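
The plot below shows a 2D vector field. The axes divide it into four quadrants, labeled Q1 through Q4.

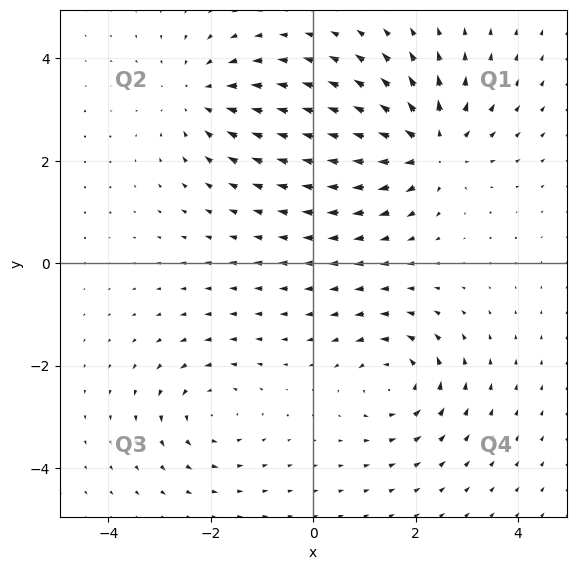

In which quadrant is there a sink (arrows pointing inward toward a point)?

Q2

The sink sits at approximately (-2.2, 3.3), which lies in quadrant Q2. The divergence there is about -3, negative as expected for a sink.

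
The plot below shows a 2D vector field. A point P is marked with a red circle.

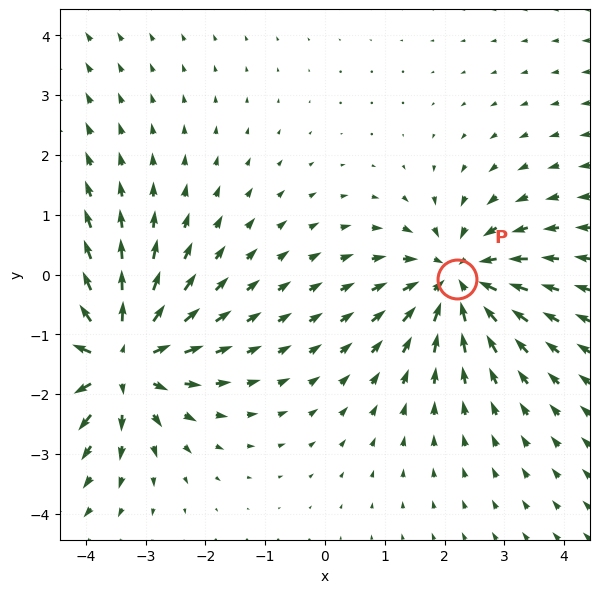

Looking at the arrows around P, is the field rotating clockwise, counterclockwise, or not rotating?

not rotating

Near P at (2.2, -0.1) the arrows show no circulation. The curl there is ≈0.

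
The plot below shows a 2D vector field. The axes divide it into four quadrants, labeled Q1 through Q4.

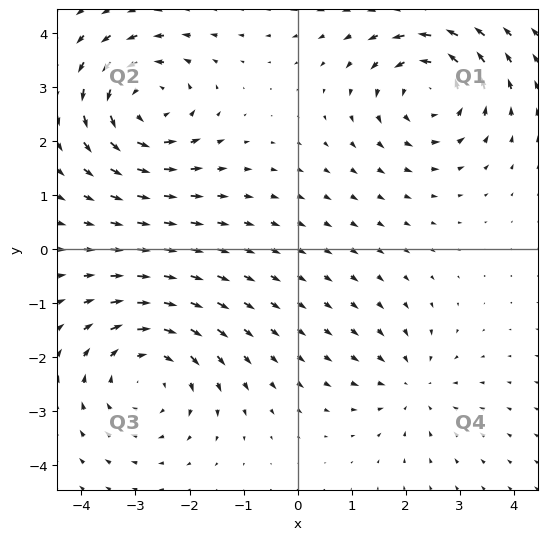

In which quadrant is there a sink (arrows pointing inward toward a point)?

Q4

The sink sits at approximately (2.1, -2.5), which lies in quadrant Q4. The divergence there is about -3, negative as expected for a sink.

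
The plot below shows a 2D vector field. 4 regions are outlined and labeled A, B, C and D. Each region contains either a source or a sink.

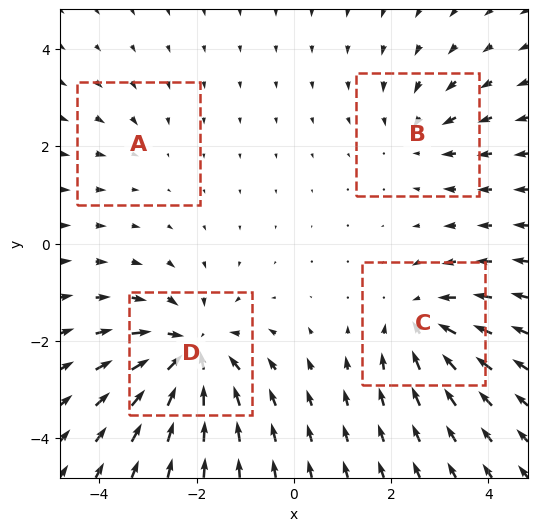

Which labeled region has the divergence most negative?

D

Divergence at each region's feature centre — A: about -2, B: about -4, C: about -5, D: about -7. Region D is most negative.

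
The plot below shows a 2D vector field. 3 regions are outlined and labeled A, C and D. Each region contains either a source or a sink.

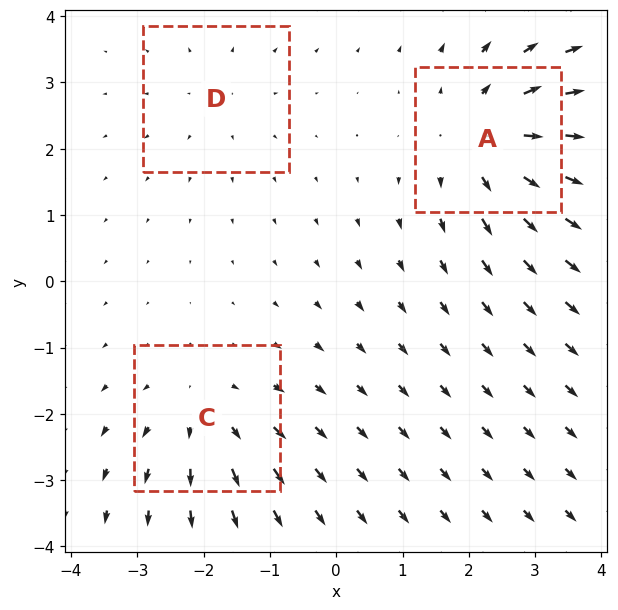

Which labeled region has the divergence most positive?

A

Divergence at each region's feature centre — A: about +5, C: about +3, D: about +2. Region A is most positive.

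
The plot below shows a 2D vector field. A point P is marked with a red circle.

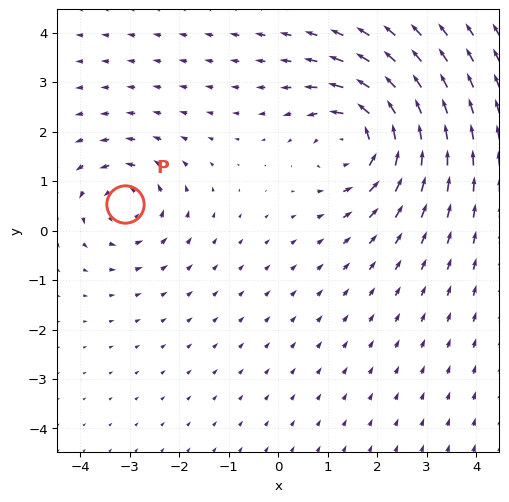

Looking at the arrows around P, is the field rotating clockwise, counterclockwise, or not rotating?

counterclockwise

Near P at (-3.1, 0.5) the arrows circulate counterclockwise. The curl (z-component) there is about +4; positive curl means counterclockwise rotation.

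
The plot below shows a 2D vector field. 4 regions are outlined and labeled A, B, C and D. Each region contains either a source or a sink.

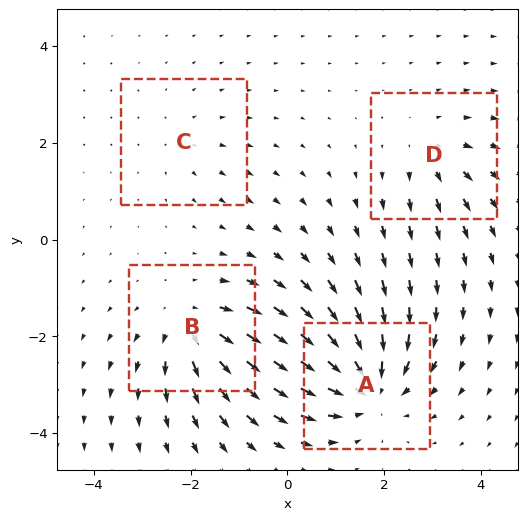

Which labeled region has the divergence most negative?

Divergence at each region's feature centre — A: about -7, B: about +5, C: about +2, D: about +3. Region A is most negative.

A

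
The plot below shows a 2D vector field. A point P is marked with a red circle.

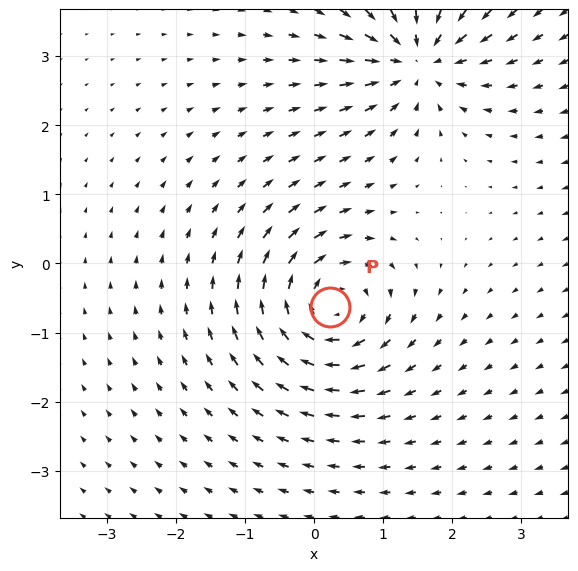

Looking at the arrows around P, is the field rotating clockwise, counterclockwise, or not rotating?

Near P at (0.2, -0.6) the arrows circulate clockwise. The curl (z-component) there is about -7; negative curl means clockwise rotation.

clockwise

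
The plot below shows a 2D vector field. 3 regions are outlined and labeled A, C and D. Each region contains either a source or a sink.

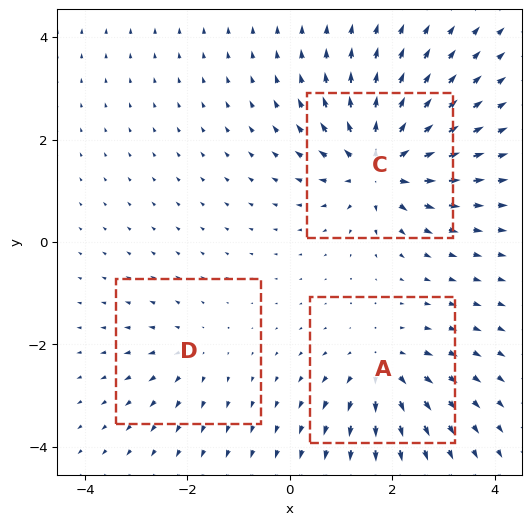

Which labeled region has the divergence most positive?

C

Divergence at each region's feature centre — A: about +4, C: about +6, D: about +2. Region C is most positive.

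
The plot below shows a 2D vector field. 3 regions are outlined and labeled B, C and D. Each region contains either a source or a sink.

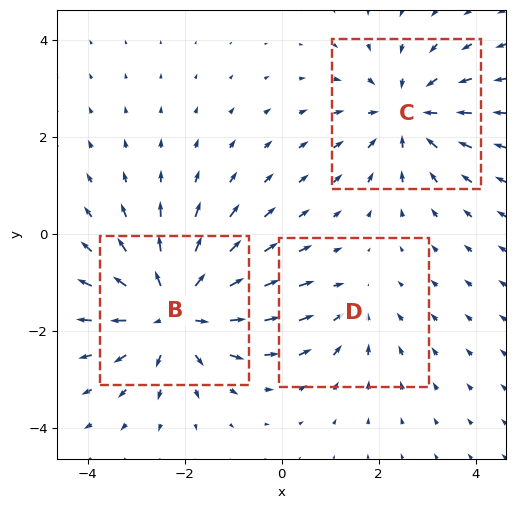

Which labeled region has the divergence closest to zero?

D

Divergence at each region's feature centre — B: about +4, C: about -3, D: about -2. Region D is closest to zero.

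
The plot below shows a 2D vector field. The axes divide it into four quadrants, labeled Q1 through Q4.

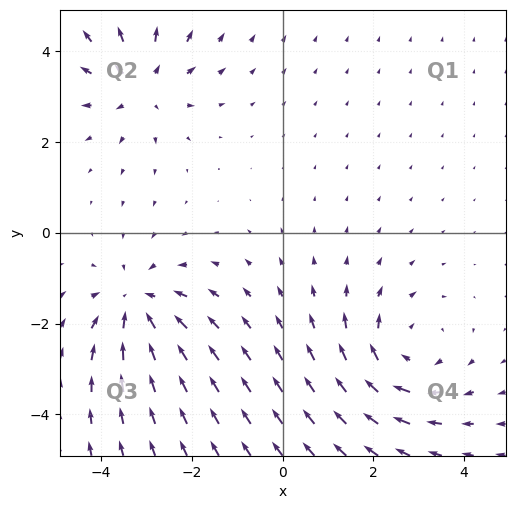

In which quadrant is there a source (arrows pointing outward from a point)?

The source sits at approximately (-3.1, 3.3), which lies in quadrant Q2. The divergence there is about +4, positive as expected for a source.

Q2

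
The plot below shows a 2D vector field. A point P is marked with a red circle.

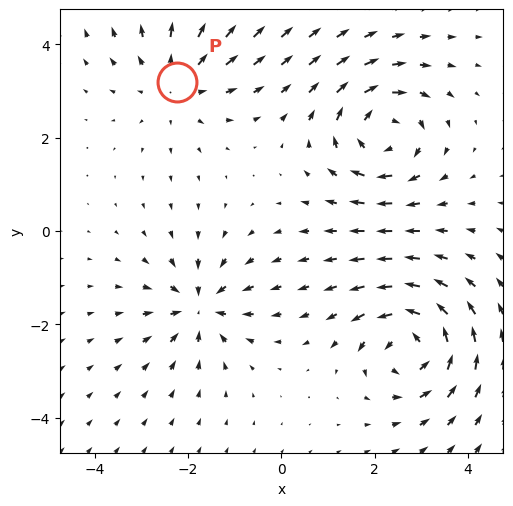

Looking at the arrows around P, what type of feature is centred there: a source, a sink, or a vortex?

At P (-2.2, 3.2) the arrows spread outward. Divergence about +3, curl ≈0 — positive divergence with near-zero curl is a source.

source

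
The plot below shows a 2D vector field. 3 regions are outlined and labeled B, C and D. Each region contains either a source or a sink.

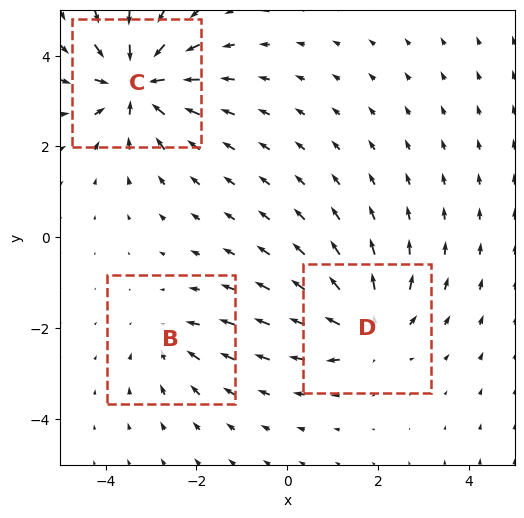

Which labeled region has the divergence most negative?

C

Divergence at each region's feature centre — B: about -2, C: about -5, D: about +4. Region C is most negative.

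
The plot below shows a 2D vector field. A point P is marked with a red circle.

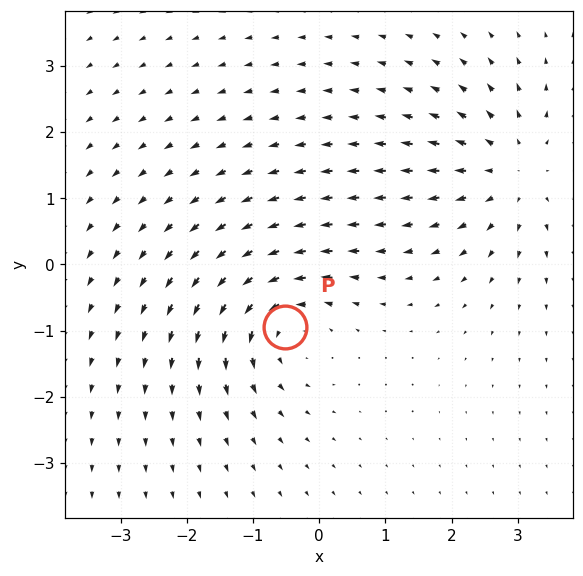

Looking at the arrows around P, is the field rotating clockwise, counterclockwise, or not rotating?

Near P at (-0.5, -0.9) the arrows circulate counterclockwise. The curl (z-component) there is about +5; positive curl means counterclockwise rotation.

counterclockwise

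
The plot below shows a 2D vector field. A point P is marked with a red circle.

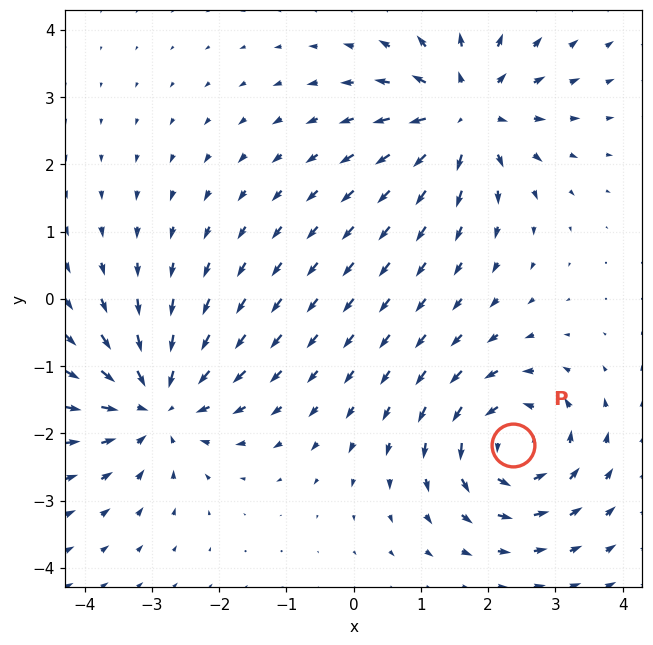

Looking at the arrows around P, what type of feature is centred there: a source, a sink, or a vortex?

vortex

At P (2.4, -2.2) the arrows circulate counterclockwise. Divergence ≈0, curl about +6 — near-zero divergence with nonzero curl is a vortex.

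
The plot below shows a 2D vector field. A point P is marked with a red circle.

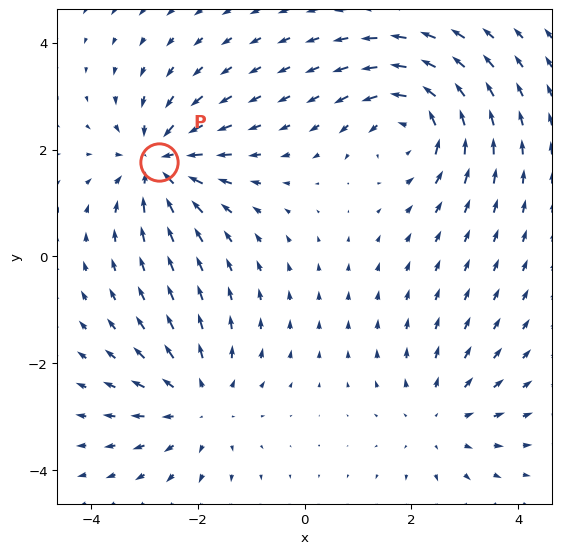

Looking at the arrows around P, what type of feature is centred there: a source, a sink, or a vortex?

sink

At P (-2.7, 1.8) the arrows converge inward. Divergence about -6, curl ≈0 — negative divergence with near-zero curl is a sink.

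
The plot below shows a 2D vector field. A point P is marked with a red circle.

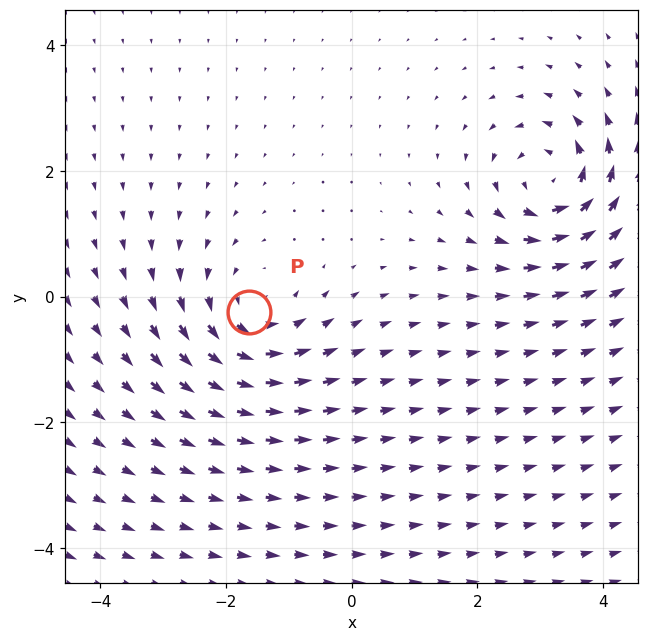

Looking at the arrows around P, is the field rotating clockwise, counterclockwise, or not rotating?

Near P at (-1.6, -0.2) the arrows circulate counterclockwise. The curl (z-component) there is about +3; positive curl means counterclockwise rotation.

counterclockwise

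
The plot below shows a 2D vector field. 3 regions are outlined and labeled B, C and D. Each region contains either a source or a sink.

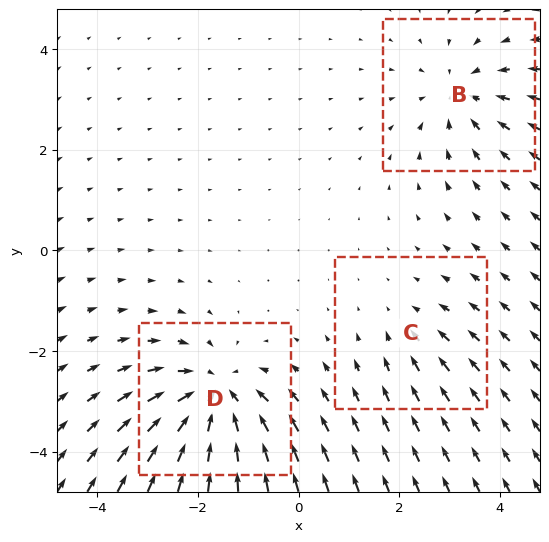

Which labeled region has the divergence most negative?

D

Divergence at each region's feature centre — B: about -3, C: about -2, D: about -5. Region D is most negative.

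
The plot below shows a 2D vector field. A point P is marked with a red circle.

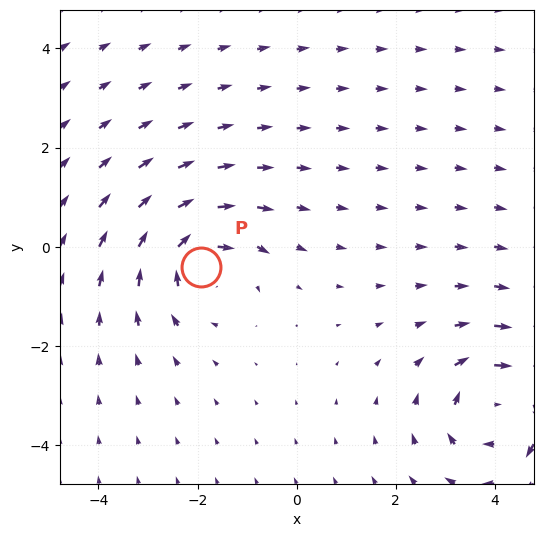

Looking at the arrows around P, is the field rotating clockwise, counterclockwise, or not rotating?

Near P at (-1.9, -0.4) the arrows circulate clockwise. The curl (z-component) there is about -4; negative curl means clockwise rotation.

clockwise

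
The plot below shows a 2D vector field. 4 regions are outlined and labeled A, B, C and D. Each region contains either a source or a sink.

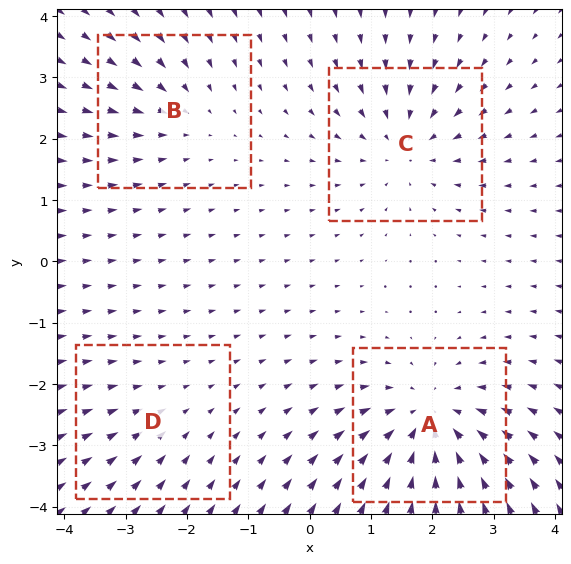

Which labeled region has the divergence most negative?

Divergence at each region's feature centre — A: about -6, B: about -3, C: about -5, D: about -2. Region A is most negative.

A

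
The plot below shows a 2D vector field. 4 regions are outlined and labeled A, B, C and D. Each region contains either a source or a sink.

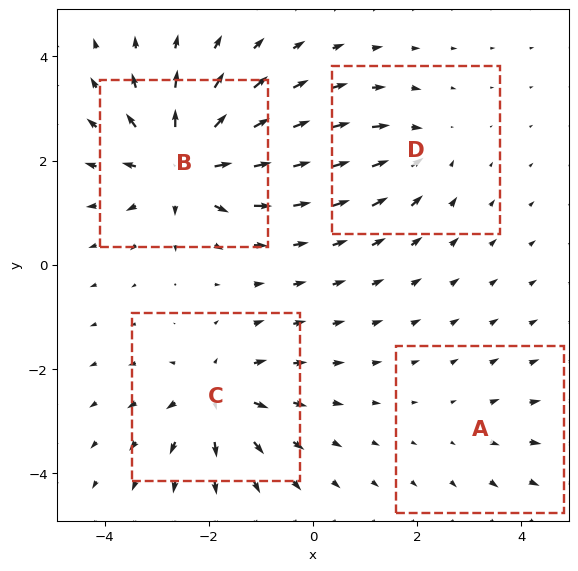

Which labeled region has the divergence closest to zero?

Divergence at each region's feature centre — A: about +2, B: about +8, C: about +6, D: about -4. Region A is closest to zero.

A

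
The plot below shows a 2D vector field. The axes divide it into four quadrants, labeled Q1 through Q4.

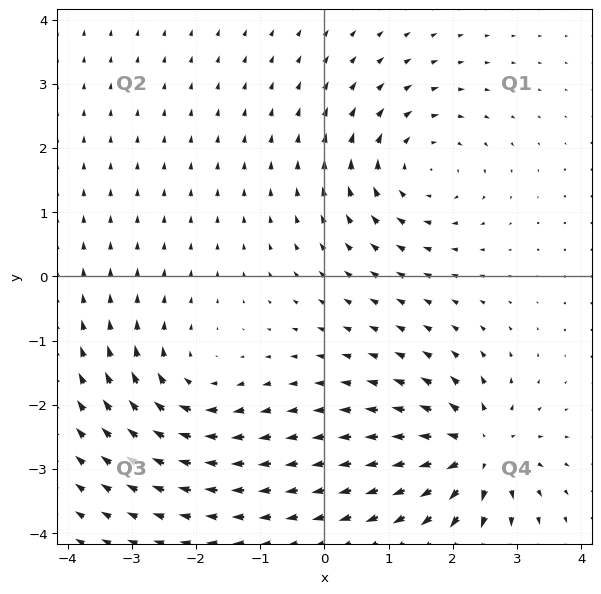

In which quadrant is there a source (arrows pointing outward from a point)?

The source sits at approximately (2.4, -2.7), which lies in quadrant Q4. The divergence there is about +7, positive as expected for a source.

Q4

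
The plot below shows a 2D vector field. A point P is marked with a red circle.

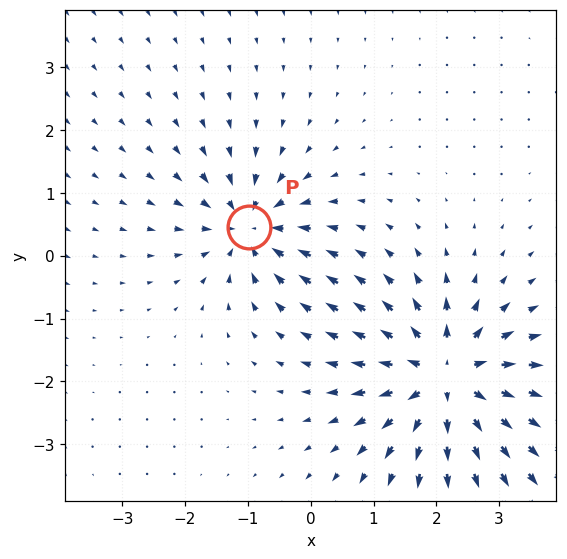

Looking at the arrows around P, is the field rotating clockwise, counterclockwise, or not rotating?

not rotating

Near P at (-1.0, 0.5) the arrows show no circulation. The curl there is ≈0.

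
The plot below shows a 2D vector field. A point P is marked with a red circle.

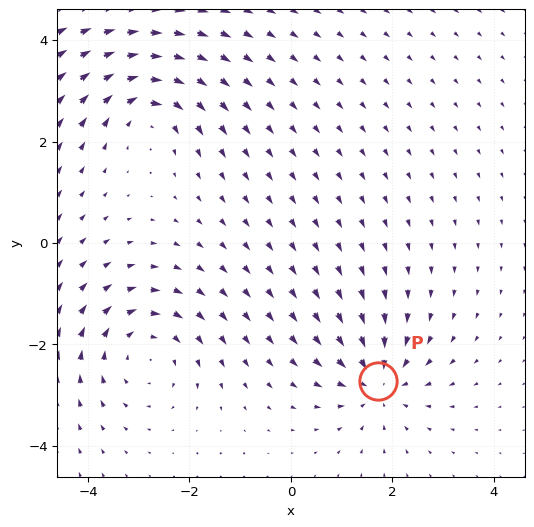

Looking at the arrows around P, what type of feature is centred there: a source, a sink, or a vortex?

At P (1.7, -2.7) the arrows converge inward. Divergence about -4, curl ≈0 — negative divergence with near-zero curl is a sink.

sink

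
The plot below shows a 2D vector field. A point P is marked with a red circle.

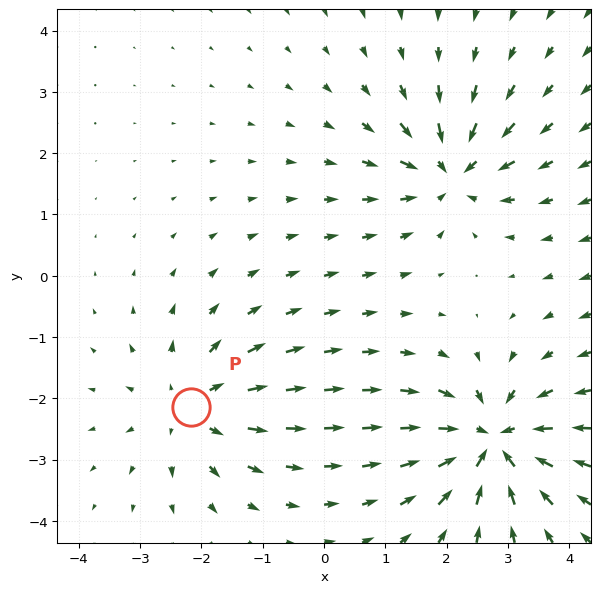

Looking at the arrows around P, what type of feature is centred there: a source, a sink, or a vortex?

At P (-2.2, -2.1) the arrows spread outward. Divergence about +4, curl ≈0 — positive divergence with near-zero curl is a source.

source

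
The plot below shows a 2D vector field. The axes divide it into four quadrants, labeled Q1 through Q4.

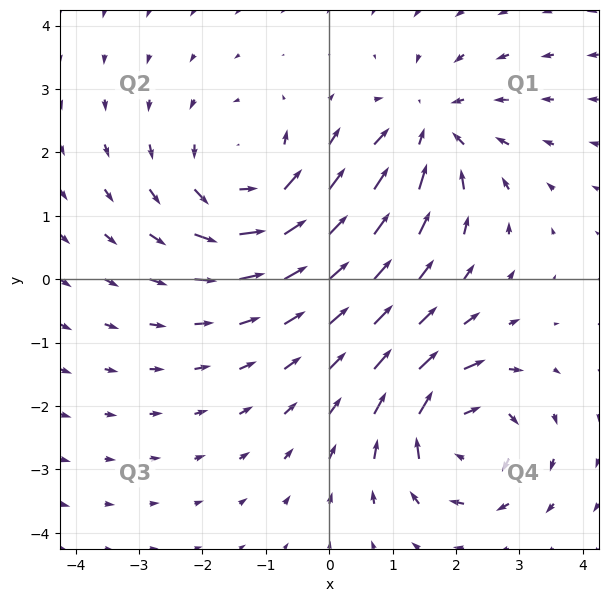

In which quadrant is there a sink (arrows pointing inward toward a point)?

Q1

The sink sits at approximately (1.6, 2.4), which lies in quadrant Q1. The divergence there is about -4, negative as expected for a sink.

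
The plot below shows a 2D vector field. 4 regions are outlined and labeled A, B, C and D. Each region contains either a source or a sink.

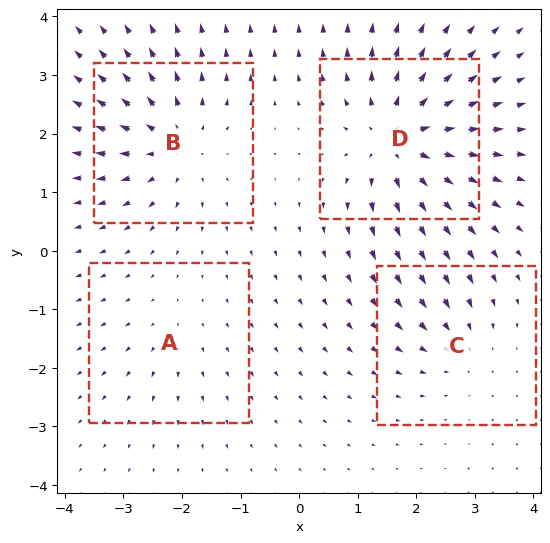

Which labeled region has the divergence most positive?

D

Divergence at each region's feature centre — A: about +2, B: about +5, C: about -3, D: about +7. Region D is most positive.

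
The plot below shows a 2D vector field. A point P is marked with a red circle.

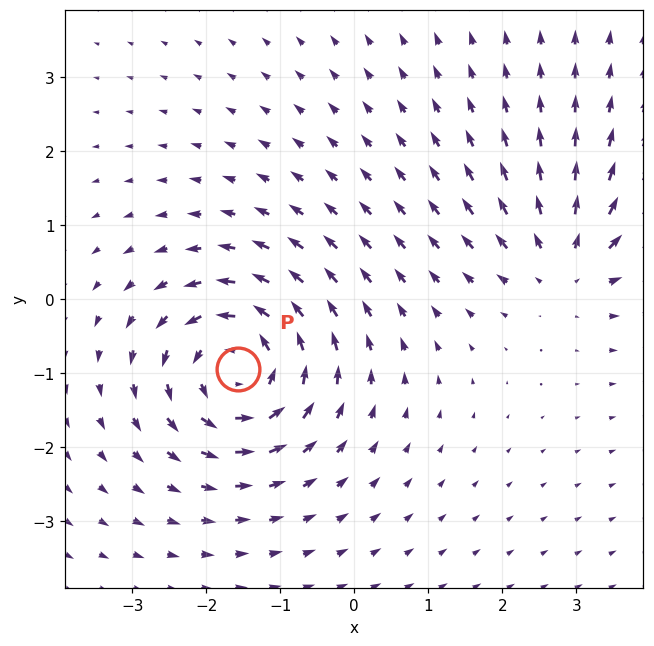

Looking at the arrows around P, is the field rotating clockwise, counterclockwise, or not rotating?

counterclockwise

Near P at (-1.6, -0.9) the arrows circulate counterclockwise. The curl (z-component) there is about +5; positive curl means counterclockwise rotation.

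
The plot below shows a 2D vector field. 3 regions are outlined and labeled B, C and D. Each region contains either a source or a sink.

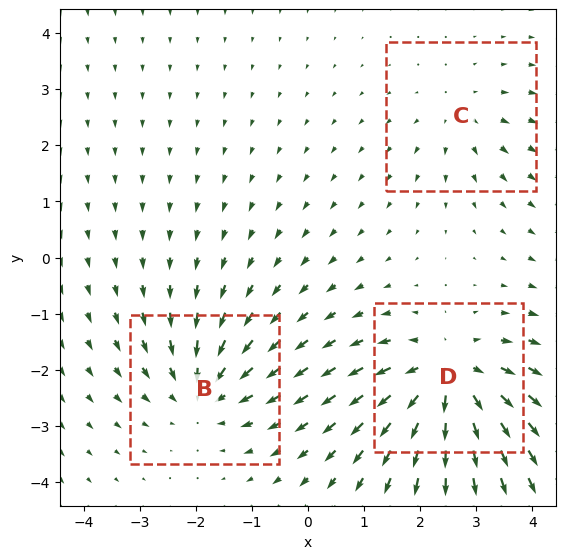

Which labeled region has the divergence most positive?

Divergence at each region's feature centre — B: about -4, C: about +2, D: about +5. Region D is most positive.

D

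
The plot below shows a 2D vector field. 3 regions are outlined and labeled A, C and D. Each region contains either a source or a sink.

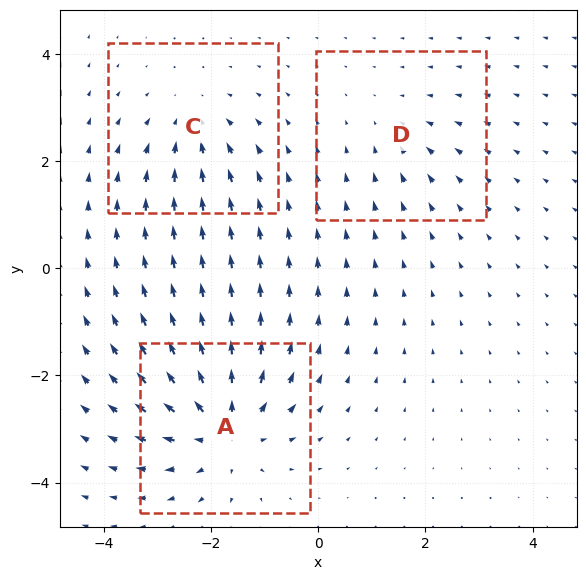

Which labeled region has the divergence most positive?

Divergence at each region's feature centre — A: about +5, C: about -3, D: about -2. Region A is most positive.

A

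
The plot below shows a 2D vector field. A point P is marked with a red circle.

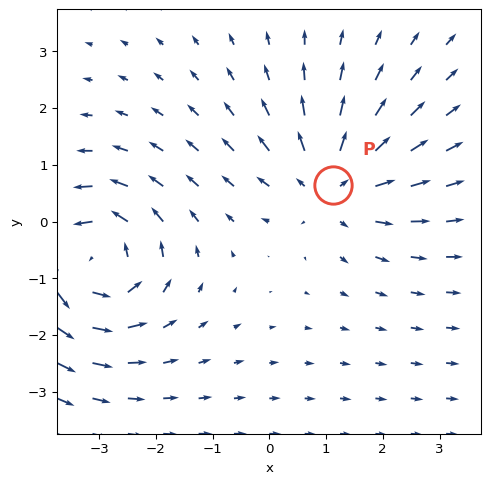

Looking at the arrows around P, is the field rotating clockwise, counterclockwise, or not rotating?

Near P at (1.1, 0.7) the arrows show no circulation. The curl there is ≈0.

not rotating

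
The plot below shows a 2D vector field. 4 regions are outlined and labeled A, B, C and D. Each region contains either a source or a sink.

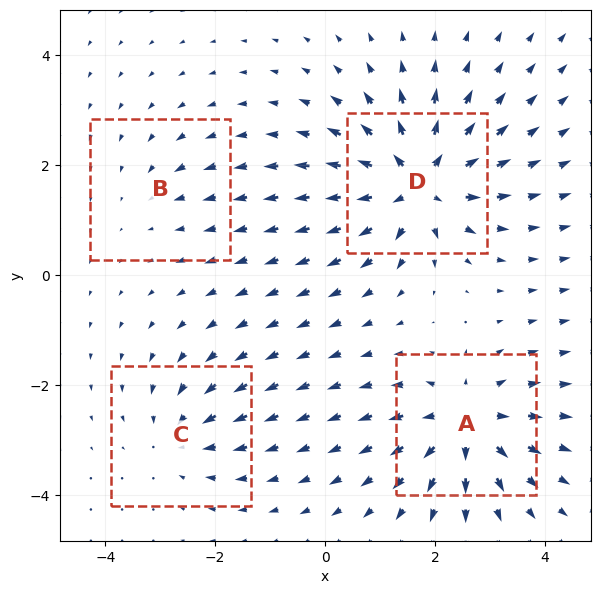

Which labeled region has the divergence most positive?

D

Divergence at each region's feature centre — A: about +6, B: about -2, C: about -4, D: about +8. Region D is most positive.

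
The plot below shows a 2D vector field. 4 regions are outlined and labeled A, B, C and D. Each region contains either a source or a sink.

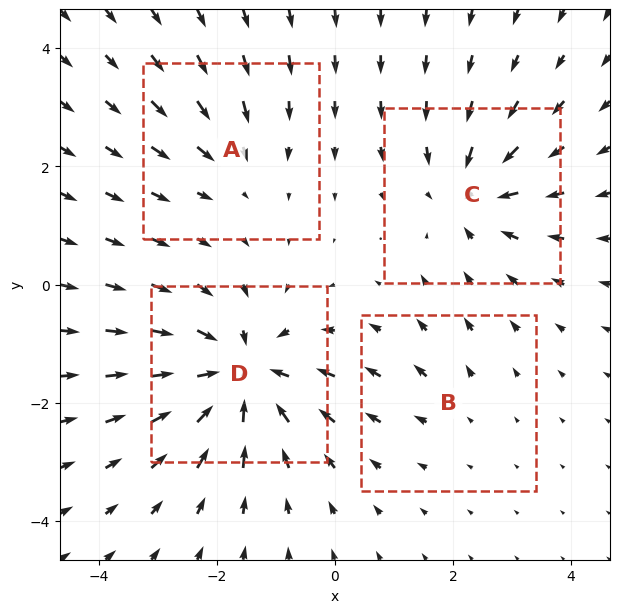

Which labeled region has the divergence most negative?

Divergence at each region's feature centre — A: about -3, B: about +2, C: about -5, D: about -7. Region D is most negative.

D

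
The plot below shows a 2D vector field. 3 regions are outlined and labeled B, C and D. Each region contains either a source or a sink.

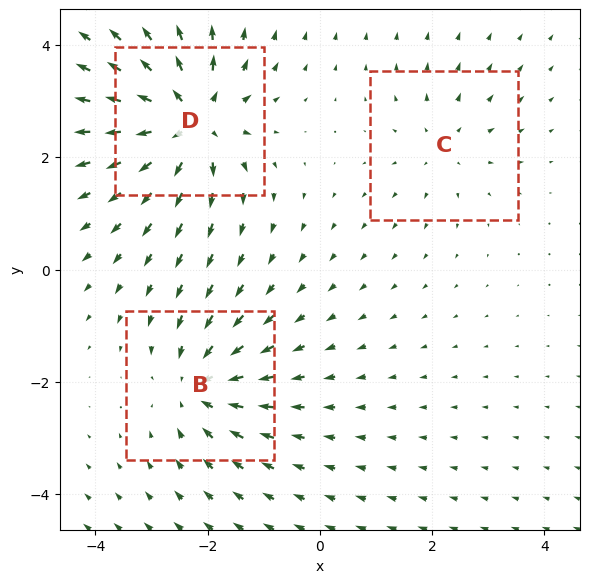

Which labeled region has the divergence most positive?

D

Divergence at each region's feature centre — B: about -4, C: about +2, D: about +6. Region D is most positive.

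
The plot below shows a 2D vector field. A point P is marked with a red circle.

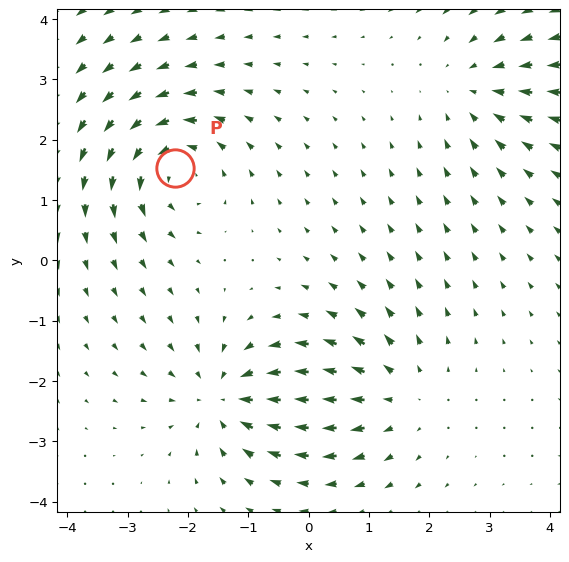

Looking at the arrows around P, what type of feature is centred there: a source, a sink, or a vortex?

At P (-2.2, 1.5) the arrows circulate counterclockwise. Divergence ≈0, curl about +5 — near-zero divergence with nonzero curl is a vortex.

vortex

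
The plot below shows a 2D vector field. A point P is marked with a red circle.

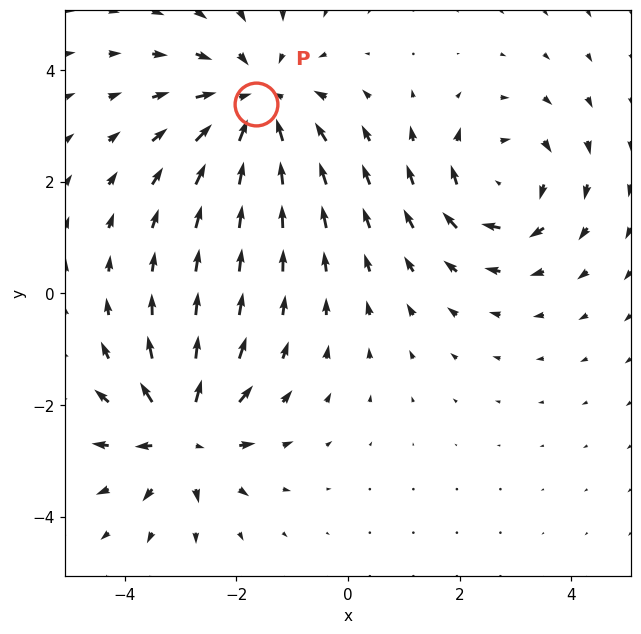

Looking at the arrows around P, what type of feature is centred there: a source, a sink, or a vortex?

sink

At P (-1.7, 3.4) the arrows converge inward. Divergence about -4, curl ≈0 — negative divergence with near-zero curl is a sink.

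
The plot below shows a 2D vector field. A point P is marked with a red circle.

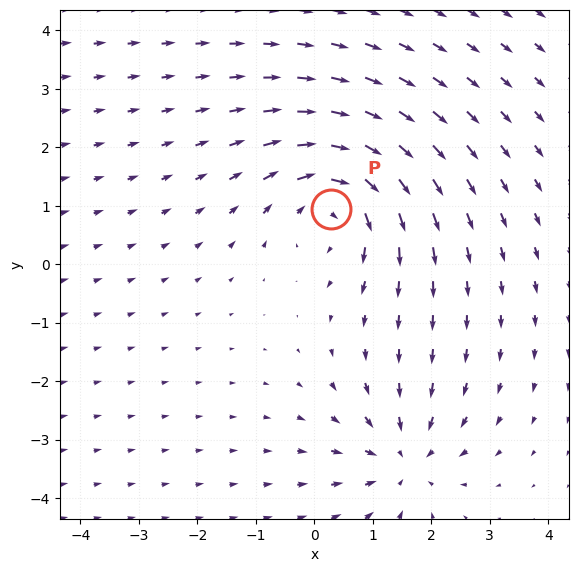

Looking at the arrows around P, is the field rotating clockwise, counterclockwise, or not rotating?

Near P at (0.3, 0.9) the arrows circulate clockwise. The curl (z-component) there is about -4; negative curl means clockwise rotation.

clockwise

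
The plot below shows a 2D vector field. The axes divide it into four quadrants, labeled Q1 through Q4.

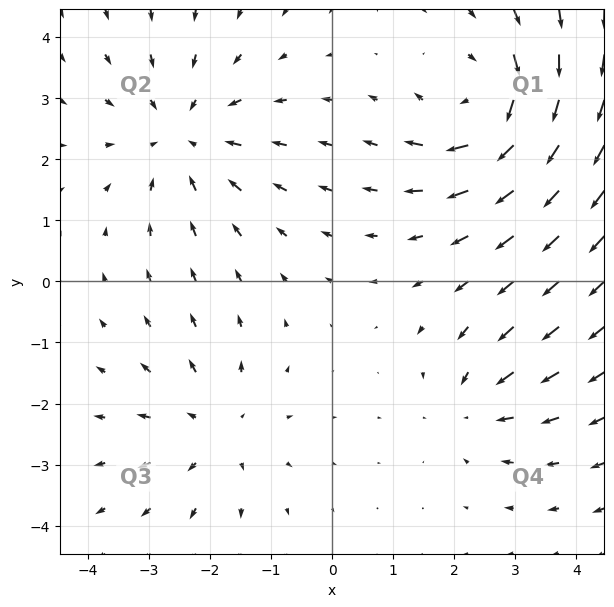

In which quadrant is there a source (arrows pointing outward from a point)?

Q3

The source sits at approximately (-1.9, -2.4), which lies in quadrant Q3. The divergence there is about +3, positive as expected for a source.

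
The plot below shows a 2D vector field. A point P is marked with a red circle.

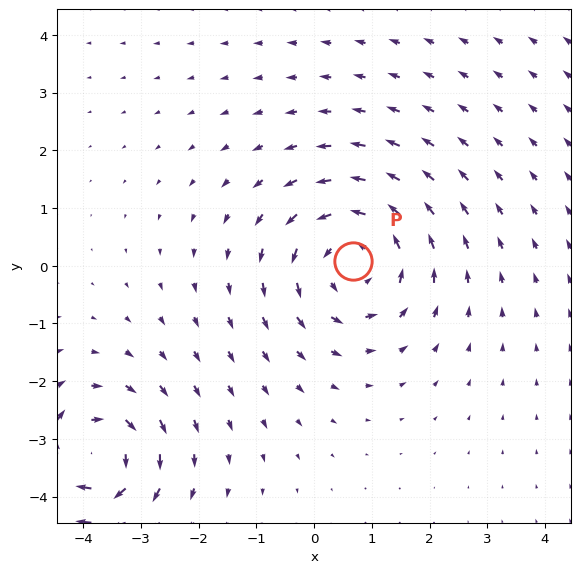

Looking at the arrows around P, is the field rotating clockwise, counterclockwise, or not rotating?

counterclockwise

Near P at (0.7, 0.1) the arrows circulate counterclockwise. The curl (z-component) there is about +4; positive curl means counterclockwise rotation.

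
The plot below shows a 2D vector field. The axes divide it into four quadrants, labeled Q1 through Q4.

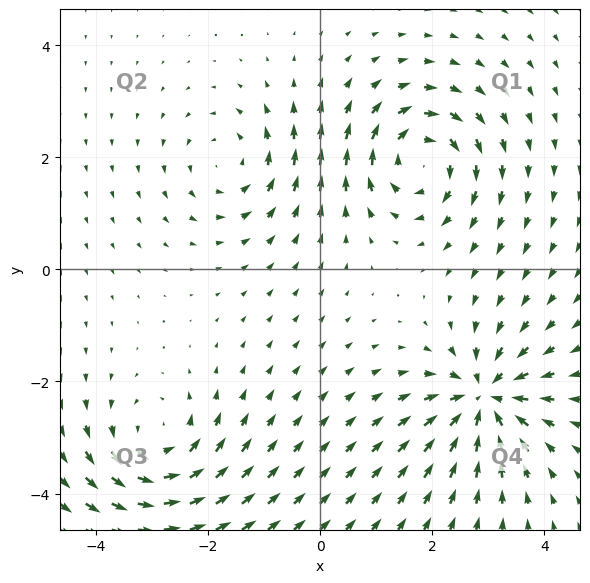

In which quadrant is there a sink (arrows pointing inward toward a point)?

Q4

The sink sits at approximately (2.9, -2.3), which lies in quadrant Q4. The divergence there is about -5, negative as expected for a sink.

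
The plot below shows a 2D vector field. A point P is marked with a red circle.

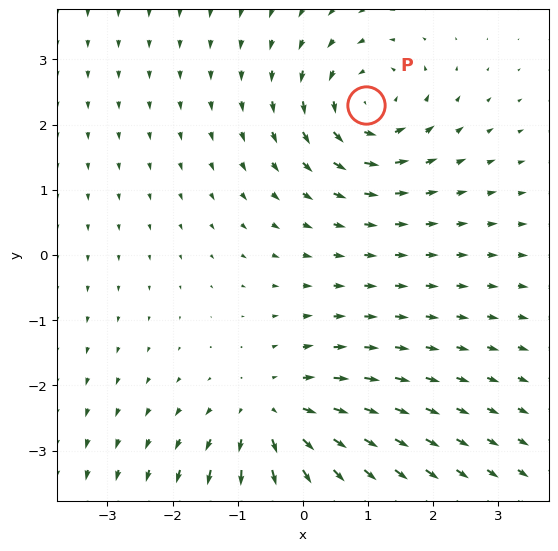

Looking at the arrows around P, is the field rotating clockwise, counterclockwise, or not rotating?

counterclockwise

Near P at (1.0, 2.3) the arrows circulate counterclockwise. The curl (z-component) there is about +3; positive curl means counterclockwise rotation.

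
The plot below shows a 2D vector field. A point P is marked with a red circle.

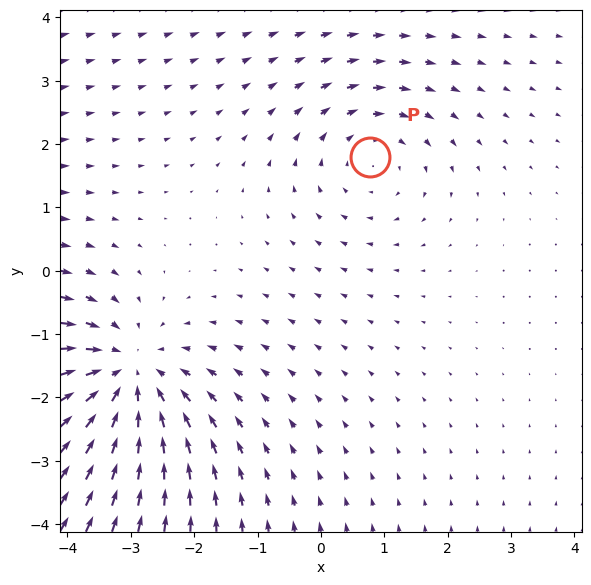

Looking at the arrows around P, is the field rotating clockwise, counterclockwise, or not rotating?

clockwise

Near P at (0.8, 1.8) the arrows circulate clockwise. The curl (z-component) there is about -2; negative curl means clockwise rotation.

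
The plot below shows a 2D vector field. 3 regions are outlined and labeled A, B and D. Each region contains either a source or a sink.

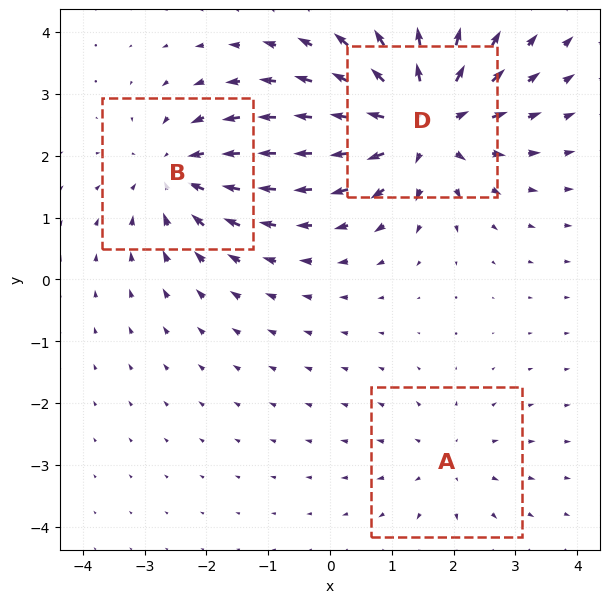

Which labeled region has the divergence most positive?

D

Divergence at each region's feature centre — A: about +2, B: about -3, D: about +5. Region D is most positive.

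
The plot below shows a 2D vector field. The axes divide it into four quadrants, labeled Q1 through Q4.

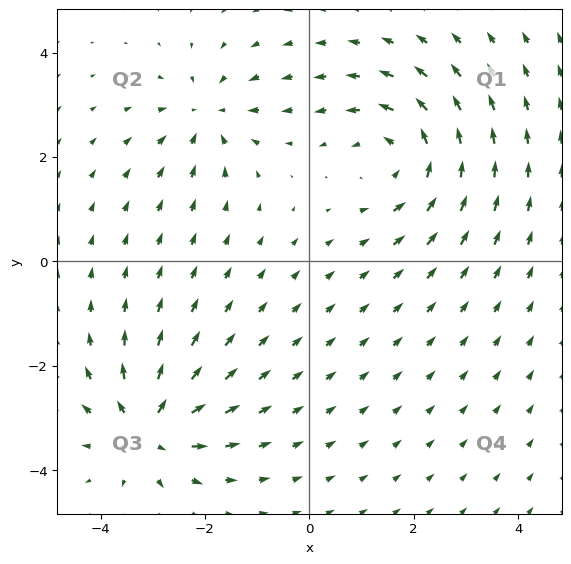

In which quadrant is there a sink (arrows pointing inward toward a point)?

Q2

The sink sits at approximately (-2.0, 2.8), which lies in quadrant Q2. The divergence there is about -3, negative as expected for a sink.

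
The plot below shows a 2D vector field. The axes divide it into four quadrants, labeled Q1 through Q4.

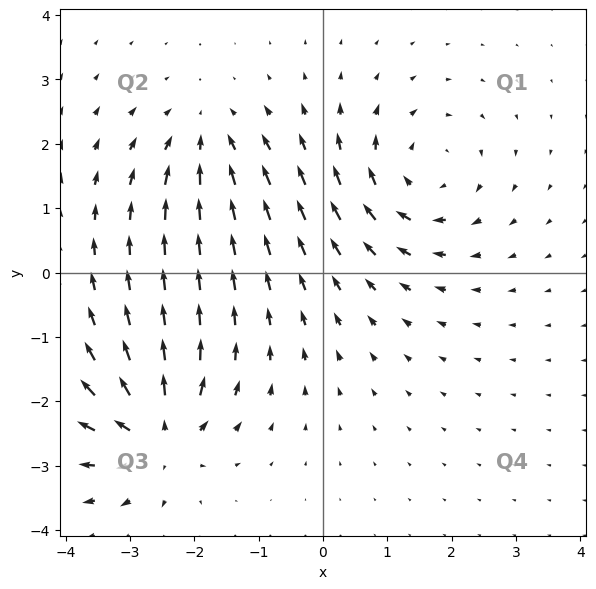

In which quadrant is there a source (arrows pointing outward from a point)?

Q3

The source sits at approximately (-2.6, -2.5), which lies in quadrant Q3. The divergence there is about +7, positive as expected for a source.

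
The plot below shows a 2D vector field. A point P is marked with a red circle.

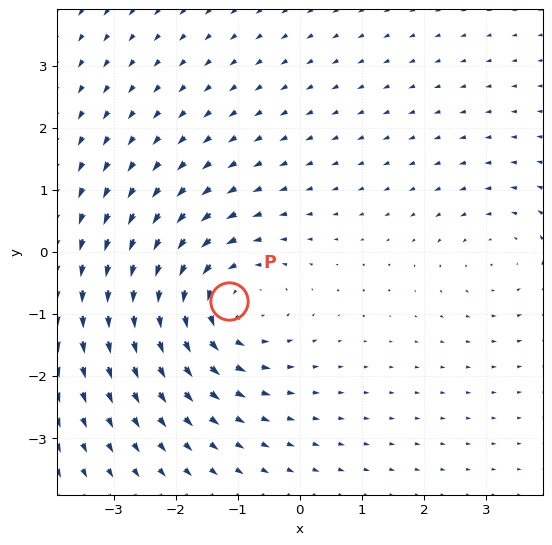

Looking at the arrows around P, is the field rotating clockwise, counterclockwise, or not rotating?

counterclockwise

Near P at (-1.1, -0.8) the arrows circulate counterclockwise. The curl (z-component) there is about +4; positive curl means counterclockwise rotation.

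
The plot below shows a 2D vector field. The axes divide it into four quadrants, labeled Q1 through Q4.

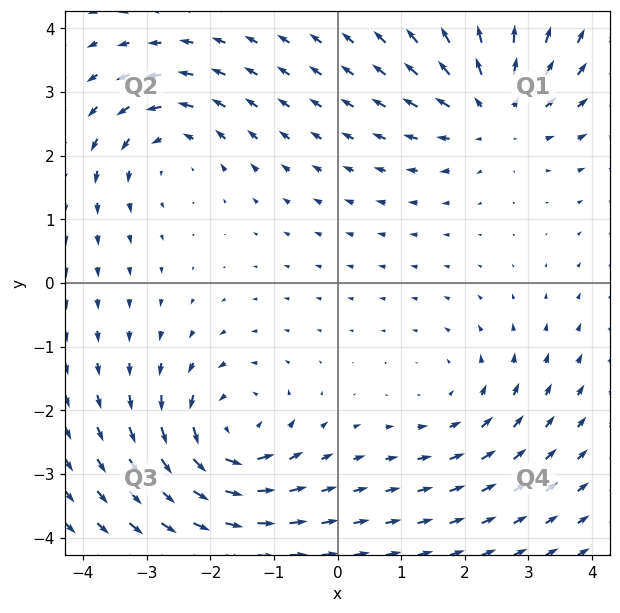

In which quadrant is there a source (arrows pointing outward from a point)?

Q1

The source sits at approximately (2.5, 2.7), which lies in quadrant Q1. The divergence there is about +5, positive as expected for a source.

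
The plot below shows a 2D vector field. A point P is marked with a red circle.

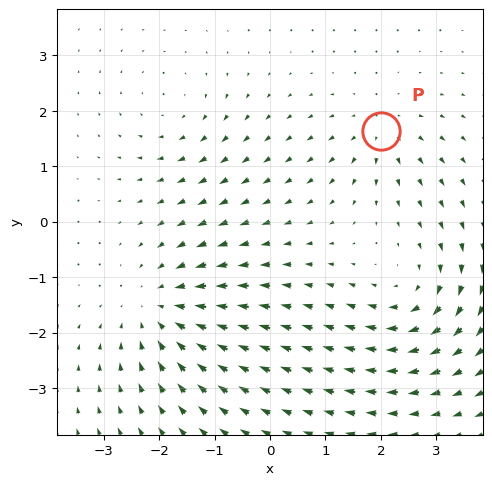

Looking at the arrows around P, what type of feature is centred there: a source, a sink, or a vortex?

At P (2.0, 1.6) the arrows spread outward. Divergence about +3, curl ≈0 — positive divergence with near-zero curl is a source.

source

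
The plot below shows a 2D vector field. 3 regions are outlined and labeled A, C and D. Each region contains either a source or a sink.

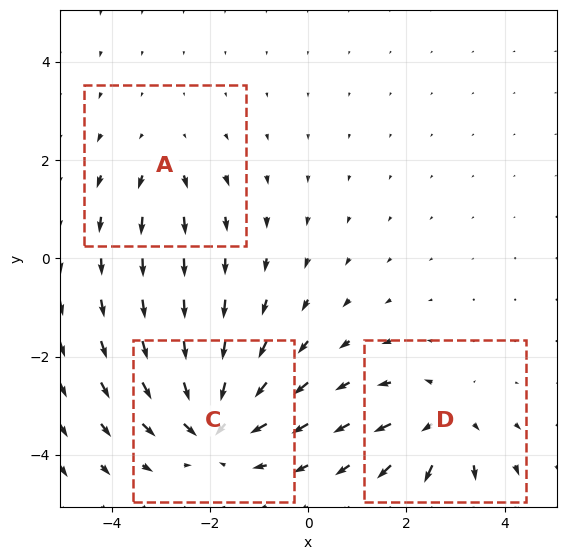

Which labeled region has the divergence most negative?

C

Divergence at each region's feature centre — A: about +2, C: about -6, D: about +4. Region C is most negative.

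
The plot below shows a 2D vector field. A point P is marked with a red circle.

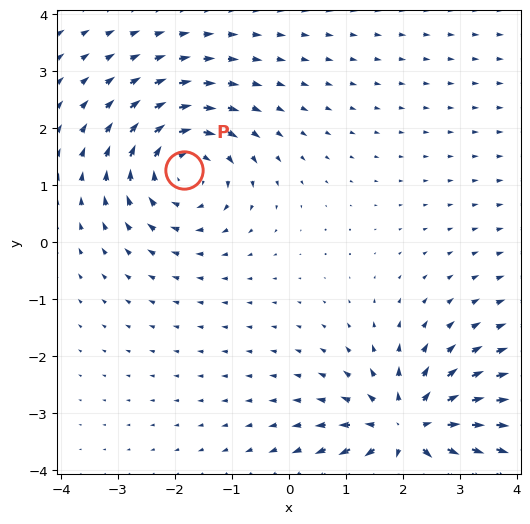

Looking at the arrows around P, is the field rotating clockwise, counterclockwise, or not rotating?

Near P at (-1.8, 1.3) the arrows circulate clockwise. The curl (z-component) there is about -4; negative curl means clockwise rotation.

clockwise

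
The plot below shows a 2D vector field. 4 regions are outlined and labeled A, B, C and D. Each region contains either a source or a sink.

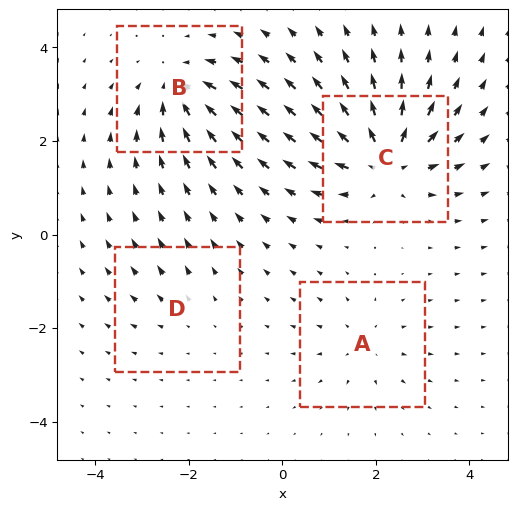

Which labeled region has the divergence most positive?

C

Divergence at each region's feature centre — A: about +3, B: about -6, C: about +8, D: about +2. Region C is most positive.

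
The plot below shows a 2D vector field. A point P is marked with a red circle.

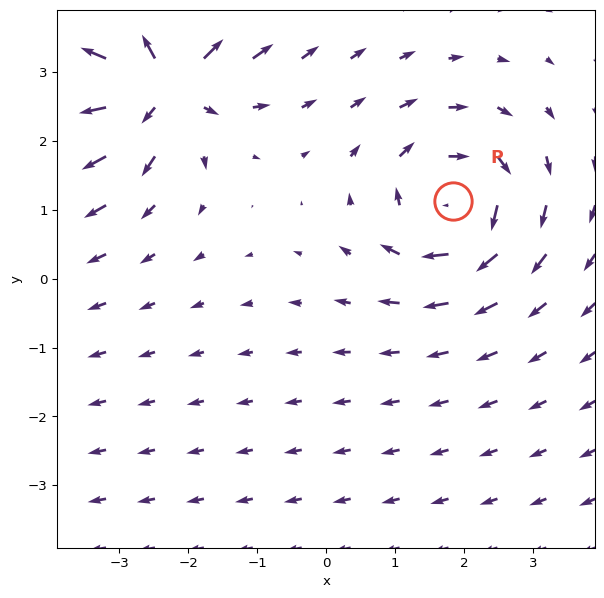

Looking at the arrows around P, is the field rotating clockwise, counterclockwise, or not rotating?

clockwise

Near P at (1.8, 1.1) the arrows circulate clockwise. The curl (z-component) there is about -4; negative curl means clockwise rotation.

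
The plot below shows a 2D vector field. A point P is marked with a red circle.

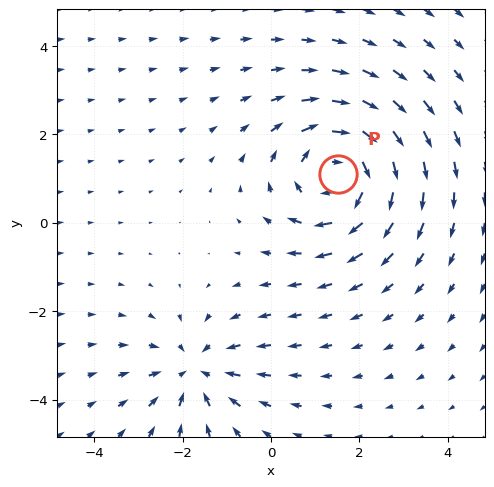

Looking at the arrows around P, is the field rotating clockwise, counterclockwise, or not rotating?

Near P at (1.5, 1.1) the arrows circulate clockwise. The curl (z-component) there is about -4; negative curl means clockwise rotation.

clockwise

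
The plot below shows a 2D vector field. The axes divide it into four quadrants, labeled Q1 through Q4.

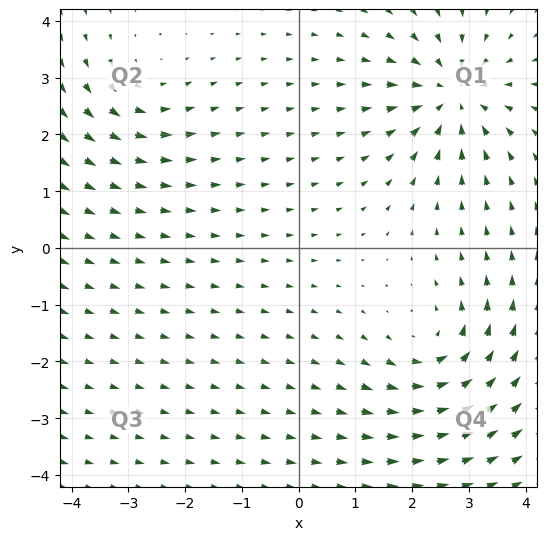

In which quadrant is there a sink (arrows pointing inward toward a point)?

Q1

The sink sits at approximately (2.7, 2.7), which lies in quadrant Q1. The divergence there is about -5, negative as expected for a sink.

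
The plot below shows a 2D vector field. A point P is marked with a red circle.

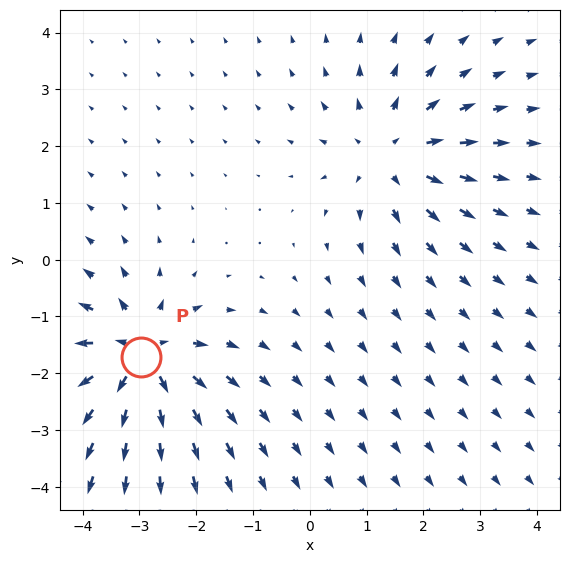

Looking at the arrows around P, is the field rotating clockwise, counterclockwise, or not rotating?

Near P at (-3.0, -1.7) the arrows show no circulation. The curl there is ≈0.

not rotating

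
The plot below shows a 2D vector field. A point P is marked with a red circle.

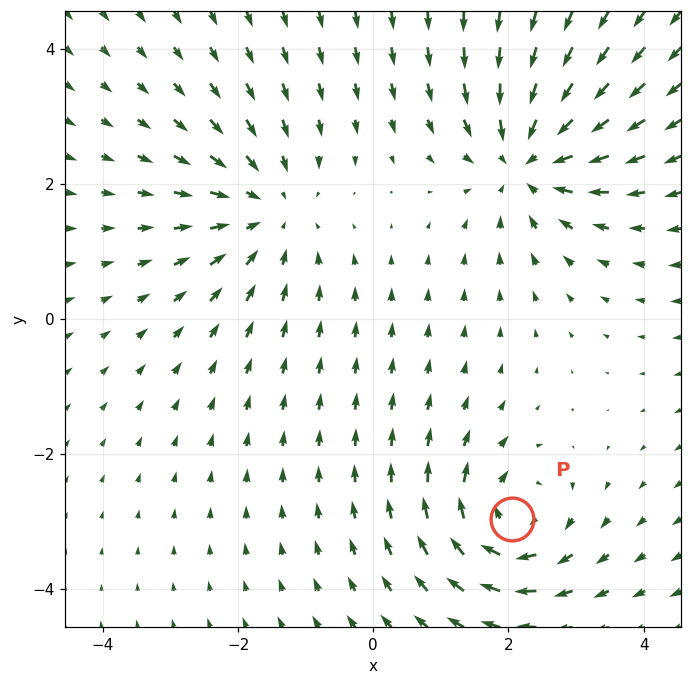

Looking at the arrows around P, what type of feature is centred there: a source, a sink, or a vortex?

vortex

At P (2.1, -3.0) the arrows circulate clockwise. Divergence ≈0, curl about -5 — near-zero divergence with nonzero curl is a vortex.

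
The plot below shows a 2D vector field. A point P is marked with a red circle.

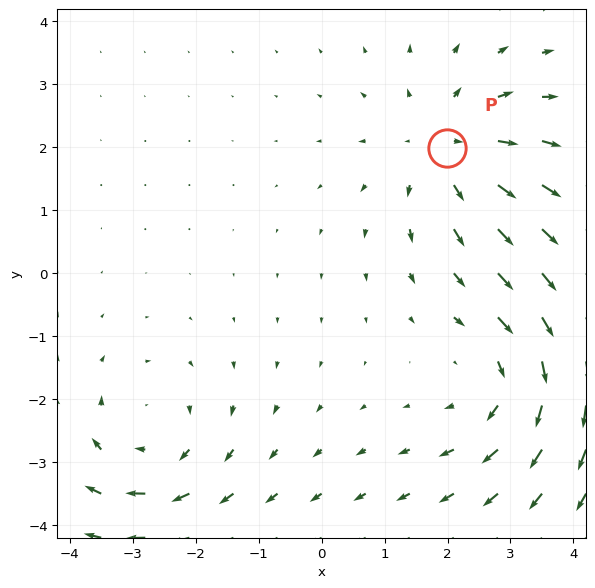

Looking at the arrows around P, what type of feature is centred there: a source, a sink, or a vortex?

source

At P (2.0, 2.0) the arrows spread outward. Divergence about +3, curl ≈0 — positive divergence with near-zero curl is a source.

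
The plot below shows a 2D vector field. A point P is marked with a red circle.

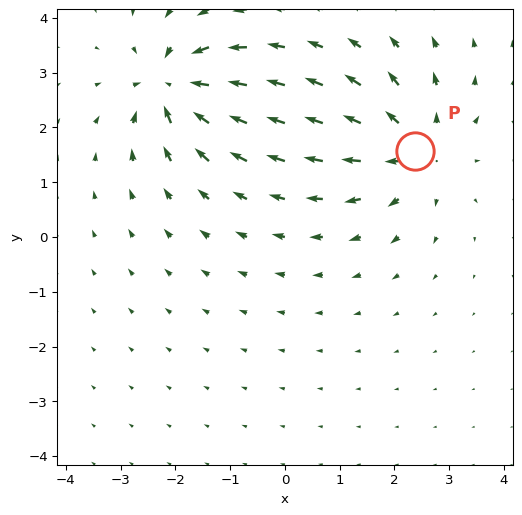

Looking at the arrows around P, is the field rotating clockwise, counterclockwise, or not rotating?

not rotating

Near P at (2.4, 1.6) the arrows show no circulation. The curl there is ≈0.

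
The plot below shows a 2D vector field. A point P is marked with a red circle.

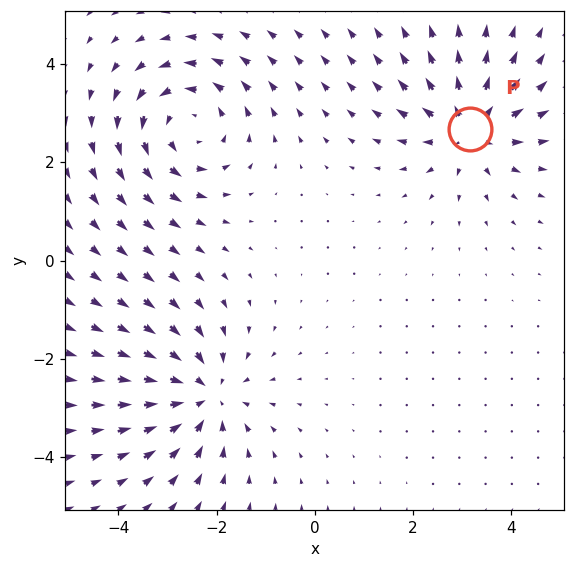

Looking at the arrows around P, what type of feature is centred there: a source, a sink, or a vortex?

At P (3.2, 2.7) the arrows spread outward. Divergence about +4, curl ≈0 — positive divergence with near-zero curl is a source.

source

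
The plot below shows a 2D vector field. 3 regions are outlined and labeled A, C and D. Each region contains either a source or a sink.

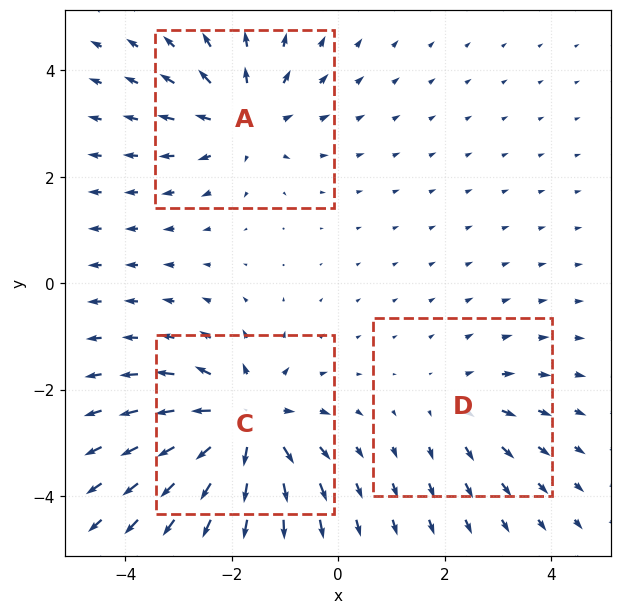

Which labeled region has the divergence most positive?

Divergence at each region's feature centre — A: about +3, C: about +5, D: about +2. Region C is most positive.

C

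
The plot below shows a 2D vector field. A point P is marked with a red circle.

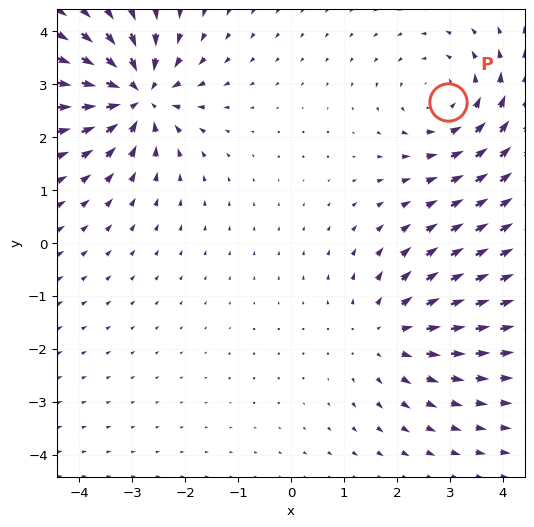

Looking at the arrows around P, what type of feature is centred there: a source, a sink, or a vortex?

vortex

At P (3.0, 2.7) the arrows circulate counterclockwise. Divergence ≈0, curl about +3 — near-zero divergence with nonzero curl is a vortex.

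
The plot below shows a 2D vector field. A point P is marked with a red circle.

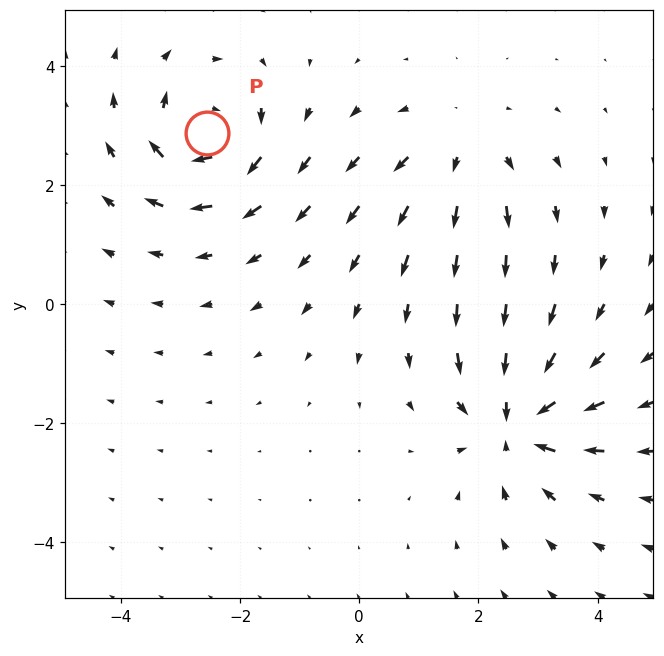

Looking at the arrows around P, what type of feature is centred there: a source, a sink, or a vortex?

vortex

At P (-2.6, 2.9) the arrows circulate clockwise. Divergence ≈0, curl about -5 — near-zero divergence with nonzero curl is a vortex.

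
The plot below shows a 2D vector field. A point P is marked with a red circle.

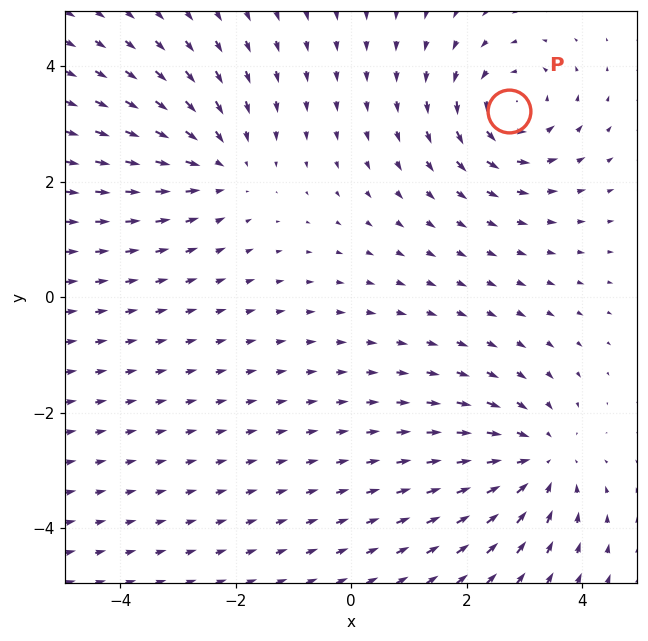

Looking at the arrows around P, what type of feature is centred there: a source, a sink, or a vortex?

vortex

At P (2.7, 3.2) the arrows circulate counterclockwise. Divergence ≈0, curl about +5 — near-zero divergence with nonzero curl is a vortex.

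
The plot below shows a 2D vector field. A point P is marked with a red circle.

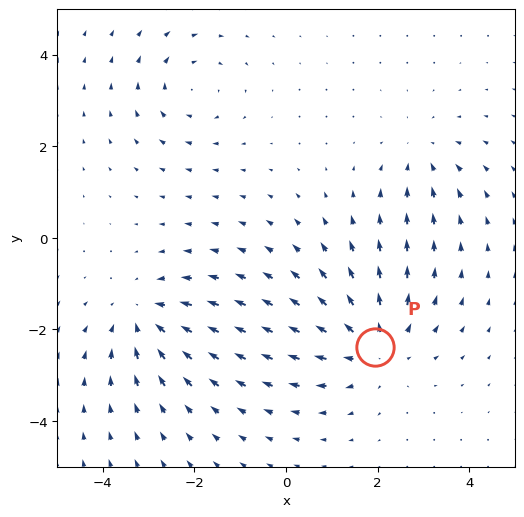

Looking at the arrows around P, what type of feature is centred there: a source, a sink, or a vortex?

source

At P (1.9, -2.4) the arrows spread outward. Divergence about +4, curl ≈0 — positive divergence with near-zero curl is a source.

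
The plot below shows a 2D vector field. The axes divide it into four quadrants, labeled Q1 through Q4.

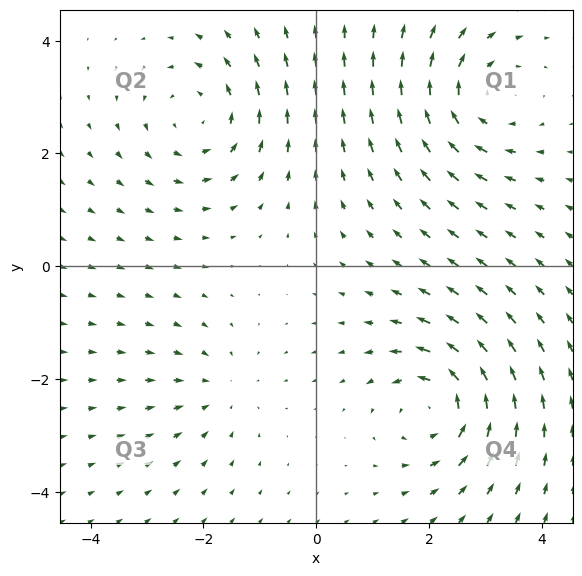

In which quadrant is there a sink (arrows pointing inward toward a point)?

Q3

The sink sits at approximately (-1.7, -2.2), which lies in quadrant Q3. The divergence there is about -3, negative as expected for a sink.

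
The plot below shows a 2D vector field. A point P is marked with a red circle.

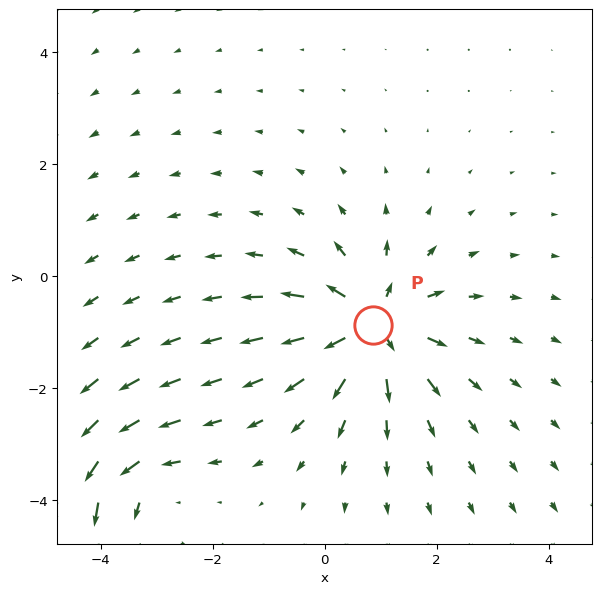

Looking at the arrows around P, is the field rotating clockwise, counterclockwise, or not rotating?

Near P at (0.9, -0.9) the arrows show no circulation. The curl there is ≈0.

not rotating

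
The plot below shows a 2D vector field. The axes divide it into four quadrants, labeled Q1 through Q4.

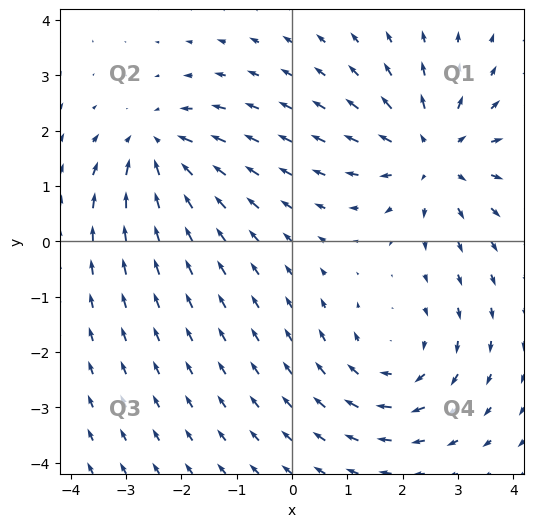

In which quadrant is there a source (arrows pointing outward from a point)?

Q1

The source sits at approximately (2.6, 1.6), which lies in quadrant Q1. The divergence there is about +5, positive as expected for a source.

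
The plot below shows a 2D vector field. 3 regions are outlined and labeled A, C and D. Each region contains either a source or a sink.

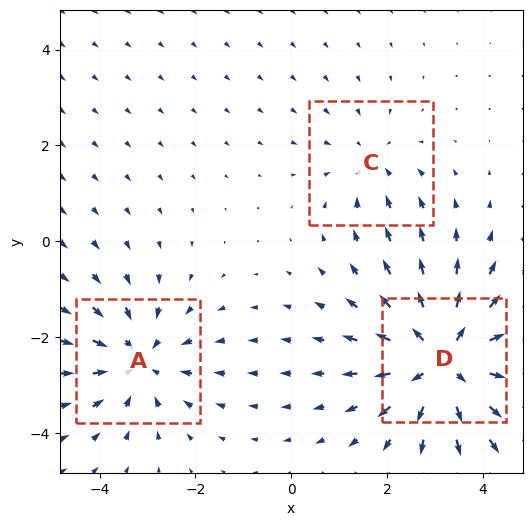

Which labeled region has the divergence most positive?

Divergence at each region's feature centre — A: about -3, C: about -2, D: about +4. Region D is most positive.

D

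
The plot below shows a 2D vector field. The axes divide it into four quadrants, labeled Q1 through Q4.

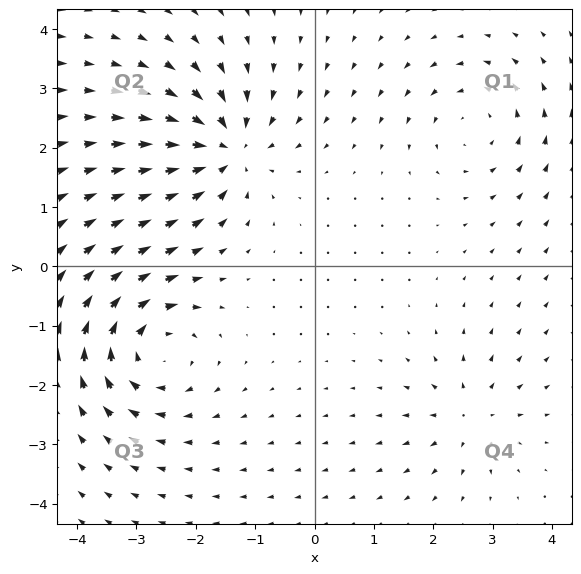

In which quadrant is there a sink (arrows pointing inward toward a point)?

Q2

The sink sits at approximately (-1.5, 2.0), which lies in quadrant Q2. The divergence there is about -7, negative as expected for a sink.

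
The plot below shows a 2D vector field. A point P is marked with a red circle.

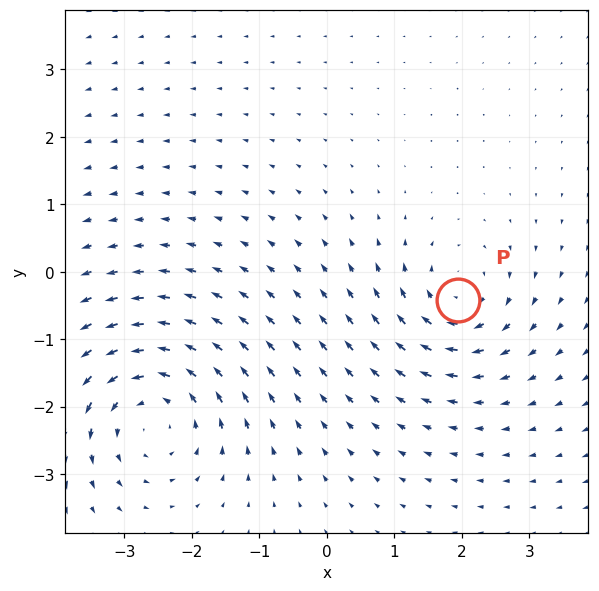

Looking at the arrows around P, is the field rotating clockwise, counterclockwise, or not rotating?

Near P at (1.9, -0.4) the arrows circulate clockwise. The curl (z-component) there is about -4; negative curl means clockwise rotation.

clockwise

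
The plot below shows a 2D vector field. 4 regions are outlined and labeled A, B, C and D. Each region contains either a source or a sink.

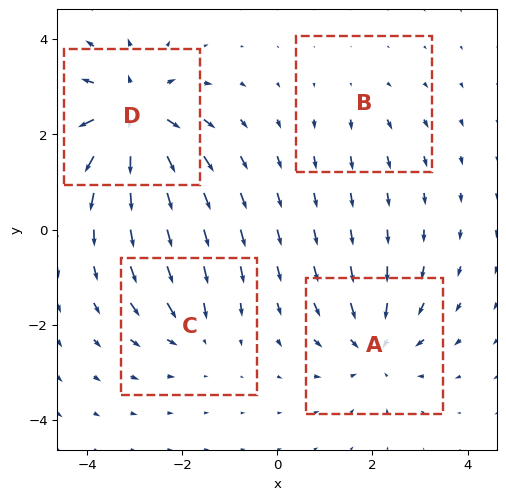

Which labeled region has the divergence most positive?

Divergence at each region's feature centre — A: about -5, B: about +2, C: about -3, D: about +7. Region D is most positive.

D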